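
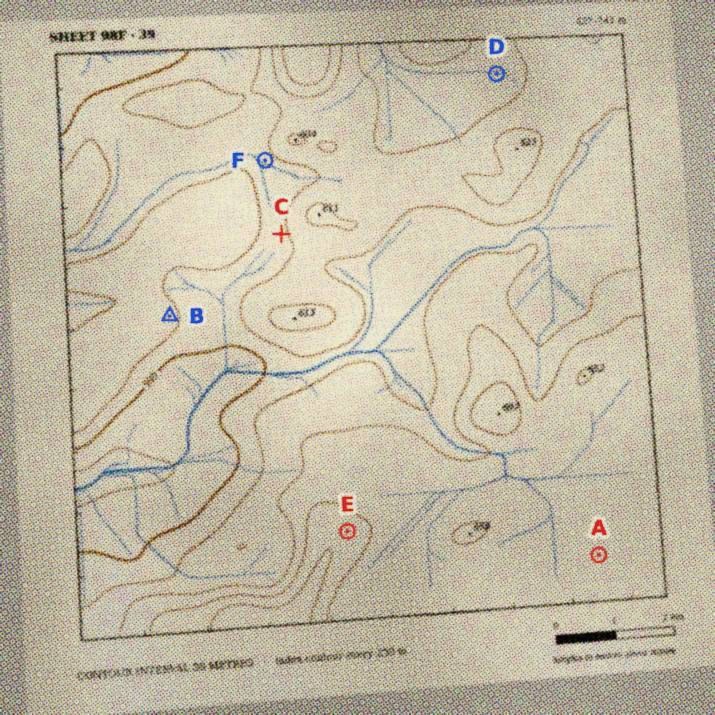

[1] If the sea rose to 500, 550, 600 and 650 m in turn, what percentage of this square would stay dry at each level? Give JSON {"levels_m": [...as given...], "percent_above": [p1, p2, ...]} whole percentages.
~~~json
{"levels_m": [500, 550, 600, 650], "percent_above": [92, 62, 29, 4]}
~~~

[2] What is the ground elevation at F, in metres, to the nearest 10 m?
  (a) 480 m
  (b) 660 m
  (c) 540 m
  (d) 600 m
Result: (c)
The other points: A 620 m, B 560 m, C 540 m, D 540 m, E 680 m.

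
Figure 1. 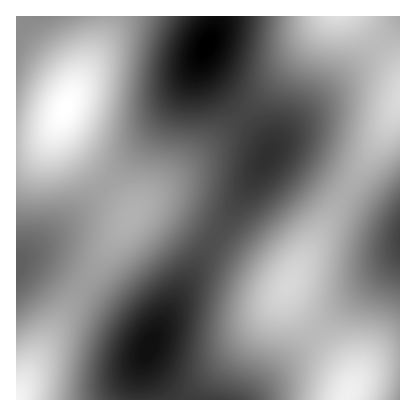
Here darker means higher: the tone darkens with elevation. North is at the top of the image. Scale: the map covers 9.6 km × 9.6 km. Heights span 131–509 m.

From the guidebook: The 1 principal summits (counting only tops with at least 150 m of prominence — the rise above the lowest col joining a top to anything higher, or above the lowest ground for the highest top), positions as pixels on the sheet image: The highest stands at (206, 46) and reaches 509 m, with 378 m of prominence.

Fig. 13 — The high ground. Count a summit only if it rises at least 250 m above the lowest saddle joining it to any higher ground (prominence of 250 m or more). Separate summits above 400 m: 1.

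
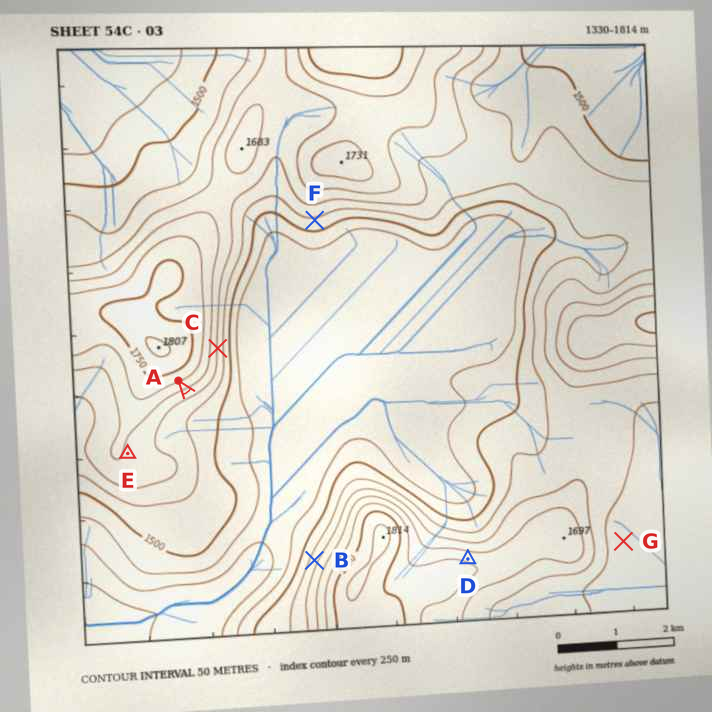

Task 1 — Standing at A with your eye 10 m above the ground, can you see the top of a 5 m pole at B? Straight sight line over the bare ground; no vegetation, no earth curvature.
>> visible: true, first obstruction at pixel None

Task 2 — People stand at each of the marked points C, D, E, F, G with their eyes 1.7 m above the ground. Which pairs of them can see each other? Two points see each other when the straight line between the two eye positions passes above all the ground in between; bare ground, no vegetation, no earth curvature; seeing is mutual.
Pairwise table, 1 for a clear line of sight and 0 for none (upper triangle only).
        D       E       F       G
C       1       0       1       0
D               0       1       0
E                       0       0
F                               0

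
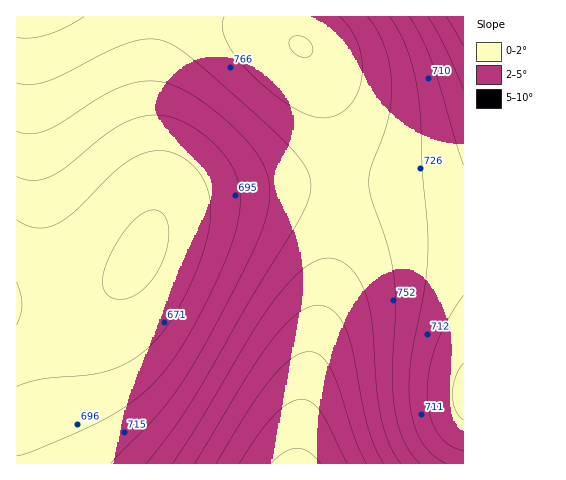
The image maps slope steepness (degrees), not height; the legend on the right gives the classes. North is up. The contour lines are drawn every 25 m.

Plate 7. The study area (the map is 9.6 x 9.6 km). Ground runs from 625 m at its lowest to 880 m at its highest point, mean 730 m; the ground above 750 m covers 34.3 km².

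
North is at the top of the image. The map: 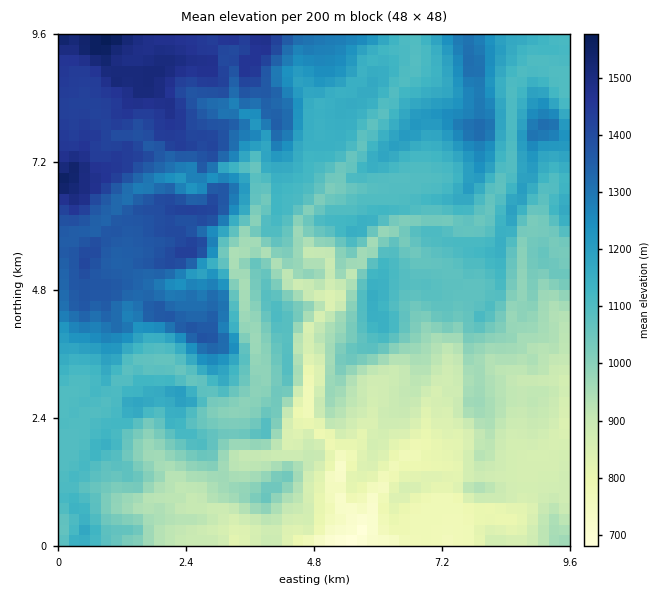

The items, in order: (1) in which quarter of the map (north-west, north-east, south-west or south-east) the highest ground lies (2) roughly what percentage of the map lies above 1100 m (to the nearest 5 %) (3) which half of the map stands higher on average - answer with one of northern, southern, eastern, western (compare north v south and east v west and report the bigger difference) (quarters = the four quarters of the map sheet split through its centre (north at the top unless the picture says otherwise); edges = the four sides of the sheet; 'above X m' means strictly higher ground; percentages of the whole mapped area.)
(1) The highest point lies in the north-west quarter of the map.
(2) Roughly 50 % of the ground is higher than 1100 m.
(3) Taken as a whole, the northern half is higher than the southern.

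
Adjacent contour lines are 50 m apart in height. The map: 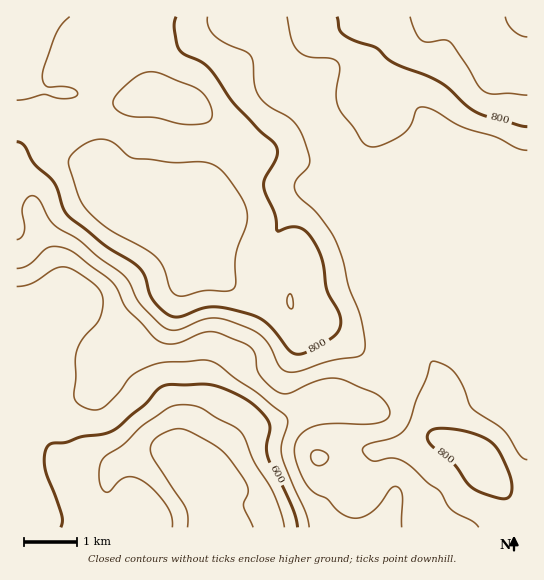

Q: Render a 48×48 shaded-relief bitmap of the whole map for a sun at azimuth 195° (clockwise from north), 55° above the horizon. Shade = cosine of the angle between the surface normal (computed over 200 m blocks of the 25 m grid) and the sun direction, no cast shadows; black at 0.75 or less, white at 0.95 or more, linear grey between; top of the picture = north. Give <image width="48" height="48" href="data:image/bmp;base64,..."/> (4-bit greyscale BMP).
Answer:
<image width="48" height="48" href="data:image/bmp;base64,Qk32BAAAAAAAAHYAAAAoAAAAMAAAADAAAAABAAQAAAAAAIAEAAATCwAAEwsAABAAAAAAAAAAAAAAABEREQAiIiIAMzMzAERERABVVVUAZmZmAHd3dwCIiIgAmZmZAKqqqgC7u7sAzMzMAN3d3QDu7u4A////AERERENEVVMSRndmZ3iYd3iGVmZmZ3eId0RERDM0VUEBRmZmZ4mZd4iHZmZmd4iIdkREQzNERCABRWVVZ5qpd3iHZmZmeJmYZVVEMzREQgADVVRWeaqph2ZmZ3d3eJmHVFVEREREMQAkVVVomqqqmHVWeJiHiZh1MlVEVlVUMRFFVVaJqqmZmHdniamImYdTEWVVZmZmQyNVVniJmYiHZWd3iZiJqHUxAGVWd3iIZVVmZ4mYdmZTIkVEVmeIdjIAAWVnd4mZh3d3iZmXZVQhESEQEkVlMQAAElVniJmYiJmZmZmHd3UxEhAAATRCEAAAJEVneJmIiZmZmYiImqhTMiIjREQzIREiRUVWZ4h3iIiamYibzLp1REVndmRERDM0VVVVVnd3d3iaqqq8zLqXdniIdlVERDM0VVVVVmZmZniqqrvMuqqpmZmYdlVEMzNFVVVVVmZmd4mqqqqZiJq6qqmXZmZUMzRVVVVVZmVWZ4mpmJiHeJq6qql2VWZUMzVVVVVVVVREVoq6mIiIiaqpmZhlRWZUM0VVVVVVVEM0V5vLqZqqu6mIiHZDRWVUNFVVVVVVVDNGeazMu7vMy6l2ZlQzRVRERVVVVVVVVERXm8zMvM3cypdlVDIjVVQ0VVVVVWZVVVVoq8u6vN3LqHZUMxEkVVREVVVVVYdlVWd5qqqZmruodmVEMhE0VVVVVVVVVamHZ5qqqYh3iIhlVVVUMiJFVVVVVVVVVamIirzLqYd3d2ZURFVUMyNFVVVVVVVVVZmJq83Muph3ZmVERERDMiNFVVVVVVVVVYiJvMzLuqh2ZlVURDMyISNVVVVVVVVVVXeKvMy7updlVmZVRDMhESNVVVVVVVVVVVaKzMu6mHZVVnZlVUMQASRVVVVVVVVVVUV6u7updURVZnZVRUMQATVVVVVVVVVVVVZ5qqqGVEVWZmVDMzIQEkVVVVVVVVVVVVaIiZh1RVZ3dkMiIiISNFVVVVVVVVVVVWeIiIhkRWd2ZTISIzM0RVVVVVVVVVVVVXmpiHZURVVDMhEjRVVWZmZmZlVVVVVVVYmZh2UzNDIRERJFZmZmVmd3dlVVVVVVZoh3ZUMiIiERESRVVVVVRWd3dmVVVVVniHdkQyESIzRERFVUNEQzRWZ3d3ZmZneJmnZlQyETRVZmZmVDIiIjRWd3d3dneImqqnd2VURFZ3d3d2UyIREkVnd3d2Z3iau7qYh3d2ZniIiHdlMRABE0VoiHZVZ4mqu6mYh3h3Znd4h2ZDEAESNFVnh2VFaJmqqpmYdmZlREVWZUMhASI0VVVmZlVWeZmZmYiHZUQzMzMzMRAAEjRFVVVlVVZ4mZmIiHd2VUMzNEMhAAARI0RVVmZlVWeJqZiId2ZlZURERVQhARISI0RVZ4iHZmeJmYiHdlVlZlVVVVQyIzMhI0RVeJmZh3d4iId2ZVZ1ZVZmZVREREMhI0RWeIiZmHd3d3dlVWiVVVZ3ZlVVVUMjRFVWd2Z3iHd3d2ZVVomlVWZ3ZlVVVUM0RVVWdmVmd3d3d2ZVVomQ=="/>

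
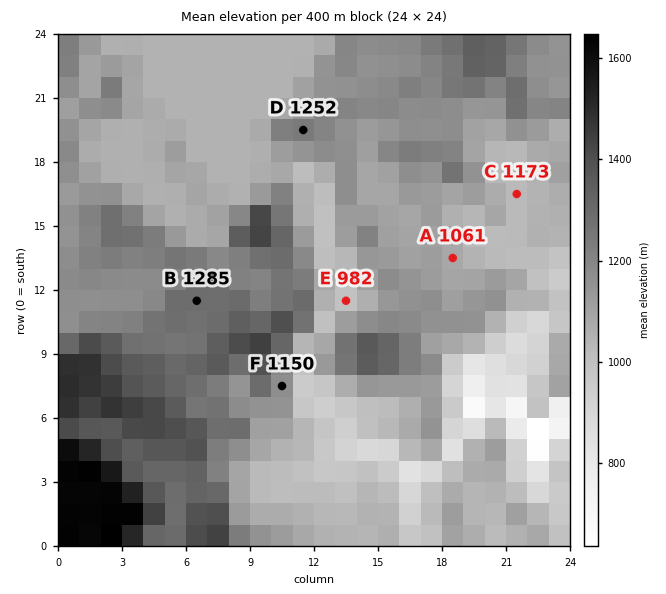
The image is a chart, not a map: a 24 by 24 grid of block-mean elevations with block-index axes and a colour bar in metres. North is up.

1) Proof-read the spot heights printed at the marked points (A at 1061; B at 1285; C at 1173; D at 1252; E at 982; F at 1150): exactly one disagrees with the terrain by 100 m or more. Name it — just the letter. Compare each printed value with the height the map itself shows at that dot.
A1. C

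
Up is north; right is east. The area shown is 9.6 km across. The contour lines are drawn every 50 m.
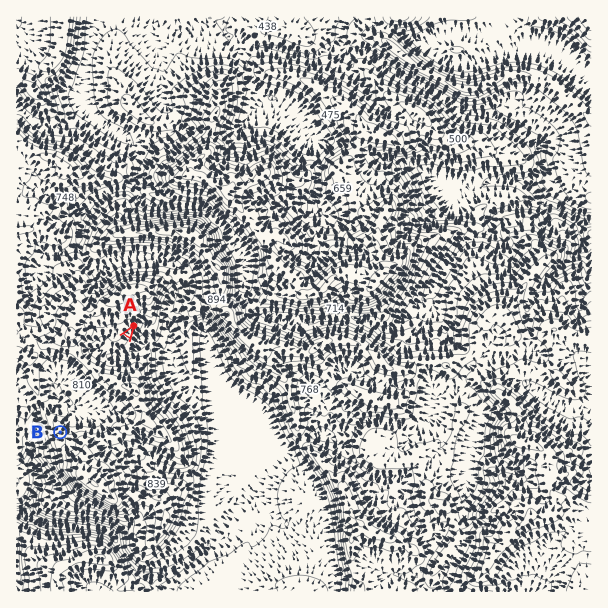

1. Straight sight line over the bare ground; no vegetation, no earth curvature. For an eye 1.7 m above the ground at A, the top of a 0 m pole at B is out of sight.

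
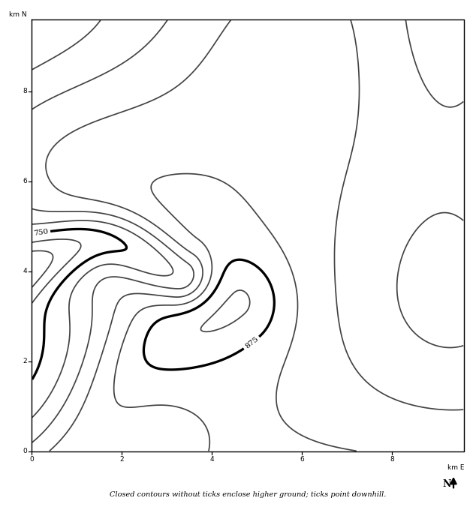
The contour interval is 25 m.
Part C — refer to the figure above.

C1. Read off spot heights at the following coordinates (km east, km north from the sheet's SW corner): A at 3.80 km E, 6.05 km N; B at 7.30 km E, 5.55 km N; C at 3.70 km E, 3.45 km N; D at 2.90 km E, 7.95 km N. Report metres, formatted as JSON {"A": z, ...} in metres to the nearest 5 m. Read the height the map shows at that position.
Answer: {"A": 850, "B": 820, "C": 850, "D": 825}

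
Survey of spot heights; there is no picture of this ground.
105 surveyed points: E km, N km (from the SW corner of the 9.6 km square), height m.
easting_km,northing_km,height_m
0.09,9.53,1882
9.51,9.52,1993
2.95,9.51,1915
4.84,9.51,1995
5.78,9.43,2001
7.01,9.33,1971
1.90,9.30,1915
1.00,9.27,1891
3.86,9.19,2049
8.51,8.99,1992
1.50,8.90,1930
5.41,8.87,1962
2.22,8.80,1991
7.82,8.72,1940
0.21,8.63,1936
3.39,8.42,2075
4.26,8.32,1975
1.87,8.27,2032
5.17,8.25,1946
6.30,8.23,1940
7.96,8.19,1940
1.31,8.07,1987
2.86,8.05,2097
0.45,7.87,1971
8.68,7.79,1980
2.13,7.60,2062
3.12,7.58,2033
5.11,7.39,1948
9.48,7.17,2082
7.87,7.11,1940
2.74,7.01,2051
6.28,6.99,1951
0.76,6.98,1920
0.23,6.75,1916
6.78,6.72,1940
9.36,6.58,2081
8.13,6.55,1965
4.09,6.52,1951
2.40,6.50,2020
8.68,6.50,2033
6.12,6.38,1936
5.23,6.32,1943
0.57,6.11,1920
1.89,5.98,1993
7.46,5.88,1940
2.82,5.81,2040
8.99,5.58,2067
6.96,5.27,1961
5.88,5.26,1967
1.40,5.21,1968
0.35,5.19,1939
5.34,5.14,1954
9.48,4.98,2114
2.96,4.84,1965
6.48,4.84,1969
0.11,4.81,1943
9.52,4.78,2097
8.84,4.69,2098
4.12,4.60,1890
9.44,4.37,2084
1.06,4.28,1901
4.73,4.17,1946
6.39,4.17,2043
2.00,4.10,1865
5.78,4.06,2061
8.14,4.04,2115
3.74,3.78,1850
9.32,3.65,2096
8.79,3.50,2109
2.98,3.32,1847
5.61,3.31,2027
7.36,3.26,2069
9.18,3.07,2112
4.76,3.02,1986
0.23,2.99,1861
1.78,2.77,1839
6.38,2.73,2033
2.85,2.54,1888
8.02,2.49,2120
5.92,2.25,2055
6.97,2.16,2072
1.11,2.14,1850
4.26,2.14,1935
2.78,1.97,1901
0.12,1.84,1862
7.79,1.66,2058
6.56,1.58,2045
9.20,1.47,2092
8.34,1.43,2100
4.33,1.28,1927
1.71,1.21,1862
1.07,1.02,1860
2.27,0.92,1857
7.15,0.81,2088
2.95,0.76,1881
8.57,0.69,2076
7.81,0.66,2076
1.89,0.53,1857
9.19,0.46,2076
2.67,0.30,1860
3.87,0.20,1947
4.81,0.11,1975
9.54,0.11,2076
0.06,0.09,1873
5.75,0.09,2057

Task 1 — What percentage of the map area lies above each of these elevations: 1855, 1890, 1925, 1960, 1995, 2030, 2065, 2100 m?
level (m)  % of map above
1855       94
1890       84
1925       75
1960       49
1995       38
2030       28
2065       18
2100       5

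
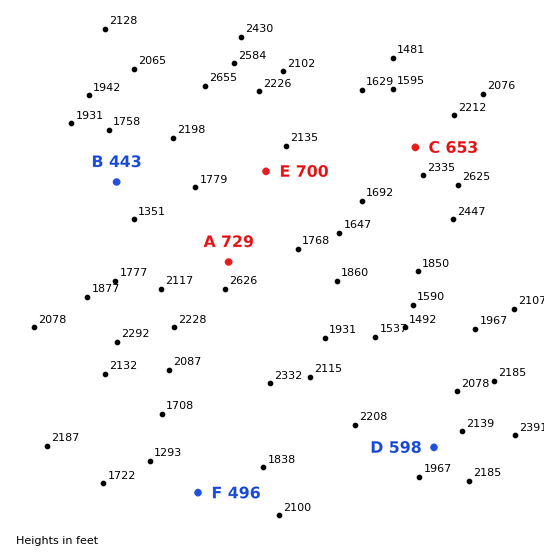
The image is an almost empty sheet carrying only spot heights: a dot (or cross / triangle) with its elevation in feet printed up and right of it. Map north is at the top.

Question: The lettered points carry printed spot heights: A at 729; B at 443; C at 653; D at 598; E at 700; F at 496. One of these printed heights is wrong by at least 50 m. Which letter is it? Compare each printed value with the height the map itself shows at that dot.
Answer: E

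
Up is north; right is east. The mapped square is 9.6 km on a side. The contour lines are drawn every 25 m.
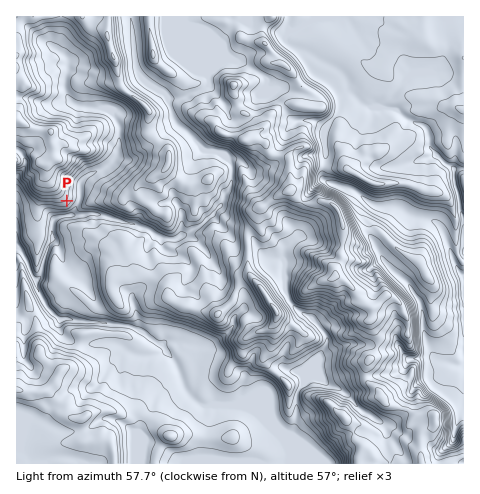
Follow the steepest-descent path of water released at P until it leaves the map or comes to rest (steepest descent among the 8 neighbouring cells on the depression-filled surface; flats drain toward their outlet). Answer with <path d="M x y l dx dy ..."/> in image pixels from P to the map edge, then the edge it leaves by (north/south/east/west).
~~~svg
<path d="M67 201l7 7 0 5-1 2-16 2-4 5-1 20-4 4-5 14 0 4-1 1-1 11-2 3-4 0-3-3-4-12-6-12-2-2-3 0"/>
exit: west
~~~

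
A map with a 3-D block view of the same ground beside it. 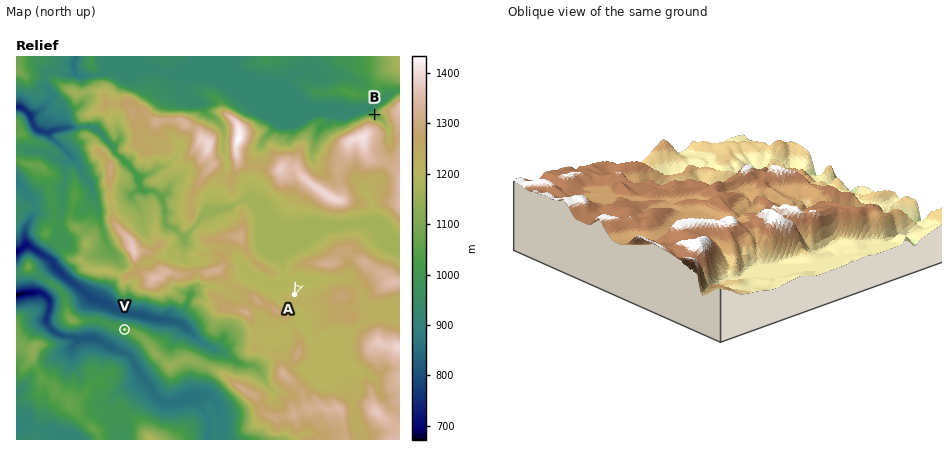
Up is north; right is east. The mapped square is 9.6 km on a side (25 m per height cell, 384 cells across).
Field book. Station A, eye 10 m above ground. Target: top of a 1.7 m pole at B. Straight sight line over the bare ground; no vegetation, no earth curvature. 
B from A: no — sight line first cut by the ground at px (304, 273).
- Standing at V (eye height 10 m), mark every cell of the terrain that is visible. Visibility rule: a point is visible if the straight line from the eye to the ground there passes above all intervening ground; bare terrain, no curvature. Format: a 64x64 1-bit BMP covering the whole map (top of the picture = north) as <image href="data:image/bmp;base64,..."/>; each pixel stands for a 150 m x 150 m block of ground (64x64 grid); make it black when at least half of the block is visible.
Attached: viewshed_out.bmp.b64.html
<image width="64" height="64" href="data:image/bmp;base64,Qk0+AgAAAAAAAD4AAAAoAAAAQAAAAEAAAAABAAEAAAAAAAACAAATCwAAEwsAAAIAAAAAAAAA////AAAAAAAAA7/4AAAAAAAHn/gAAAAAAA+f/AAAAAAAH5/8AAAAAAA///gAAAAAAH//4AAAAAAAe/+AAAAAAAHwf4AAAAAAA/g/gAAAAAAH3x+AAAAAAA/PfwAAAAAAD8//gAAAAAAf//4AAAAAAB//4gAAAAAAH//GAAAAAAAf/4QAAAAAAN//AAAAAAAA//wAAAAAAADweOAAAAAAAIB/AAAAAAAAAGIAAP4AAAAAQAAH/AAAAADoP//AAAAAAP//98AAAAAA///DgAAAAAP//gEAAAAAA//wH+AAAAAn/5gBwAAAAD+AAAAAAAAAPYAAAAAAAAAWAAAAAAAAAB4AAAAAAAAAPAAAAAAAAADIAAAAAAAAAIAAAAAAAAAAgAAAAAAAAACAAAAAAAAAAAAAAAAAAAAAAAAAAAAAAAAAAAAAAAAAAAAAAAAAAAAAAAAAAAAAAAAAAAAAAAAAAAAAAAAAAAAAAAAAAAAAAAAAAAAAAAAAAAAAAAAAAAAAAAAAAAAAAAAAAAAAAAAAAAAAAAAAAAAAAAAAAAAAAAAAAAAAAAAAAAAAAAAAAAAAAAAAAAAAAAAAAAAAAAAAAAAAAAAAAAAAAAAAAAAAAAAAAAAAAAAAAAAAAAAAAAAAAAAAAAAAAAAAAAAAAAAAAAAAAAAAAAAAAAAAAAAAAAAAAAAAAAAAAA=="/>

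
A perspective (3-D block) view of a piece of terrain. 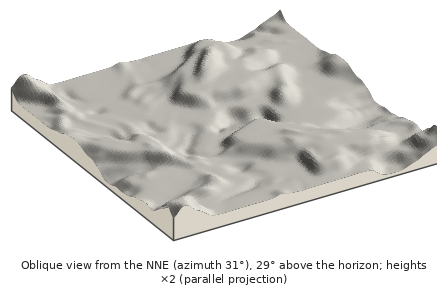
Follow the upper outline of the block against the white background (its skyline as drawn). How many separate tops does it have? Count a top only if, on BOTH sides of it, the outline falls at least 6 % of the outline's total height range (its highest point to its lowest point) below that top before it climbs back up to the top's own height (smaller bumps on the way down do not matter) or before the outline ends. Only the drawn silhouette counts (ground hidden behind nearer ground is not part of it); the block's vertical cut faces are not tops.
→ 2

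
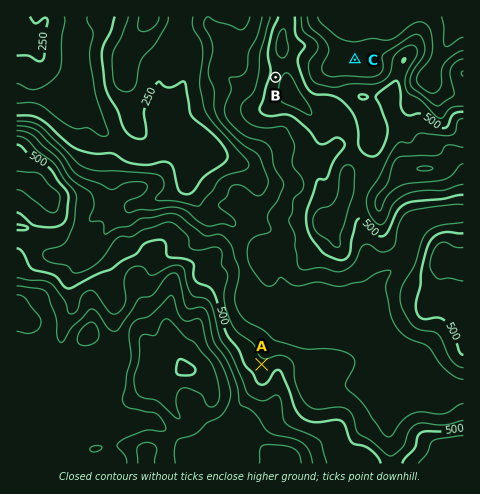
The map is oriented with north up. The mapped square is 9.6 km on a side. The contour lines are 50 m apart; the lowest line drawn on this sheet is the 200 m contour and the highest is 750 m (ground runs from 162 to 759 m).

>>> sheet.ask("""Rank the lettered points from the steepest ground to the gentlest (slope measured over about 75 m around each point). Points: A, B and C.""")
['B', 'A', 'C']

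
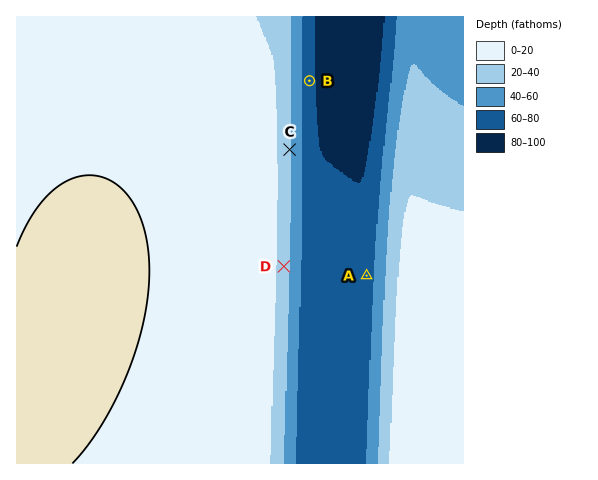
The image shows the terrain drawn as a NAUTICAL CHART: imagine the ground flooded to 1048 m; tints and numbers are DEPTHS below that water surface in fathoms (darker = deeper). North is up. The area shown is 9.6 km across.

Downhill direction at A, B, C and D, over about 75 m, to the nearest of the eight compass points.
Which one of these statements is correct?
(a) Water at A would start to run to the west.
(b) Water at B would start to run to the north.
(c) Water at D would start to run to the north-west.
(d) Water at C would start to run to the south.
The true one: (a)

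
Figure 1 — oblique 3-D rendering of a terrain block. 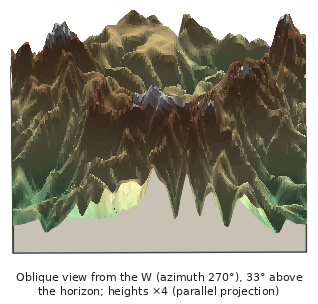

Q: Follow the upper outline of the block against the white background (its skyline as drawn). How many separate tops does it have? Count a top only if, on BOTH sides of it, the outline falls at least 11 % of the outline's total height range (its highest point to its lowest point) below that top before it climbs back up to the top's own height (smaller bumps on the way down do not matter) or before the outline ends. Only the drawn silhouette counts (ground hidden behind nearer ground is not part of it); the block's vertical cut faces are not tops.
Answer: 5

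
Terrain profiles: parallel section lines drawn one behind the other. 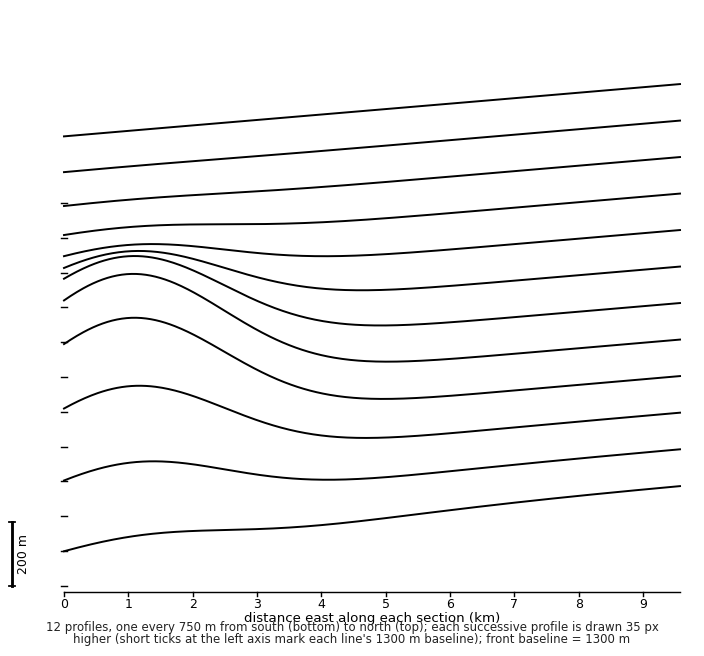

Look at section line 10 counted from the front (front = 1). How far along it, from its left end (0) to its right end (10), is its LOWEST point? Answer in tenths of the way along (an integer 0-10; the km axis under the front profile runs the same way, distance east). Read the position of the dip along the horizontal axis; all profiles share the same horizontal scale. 0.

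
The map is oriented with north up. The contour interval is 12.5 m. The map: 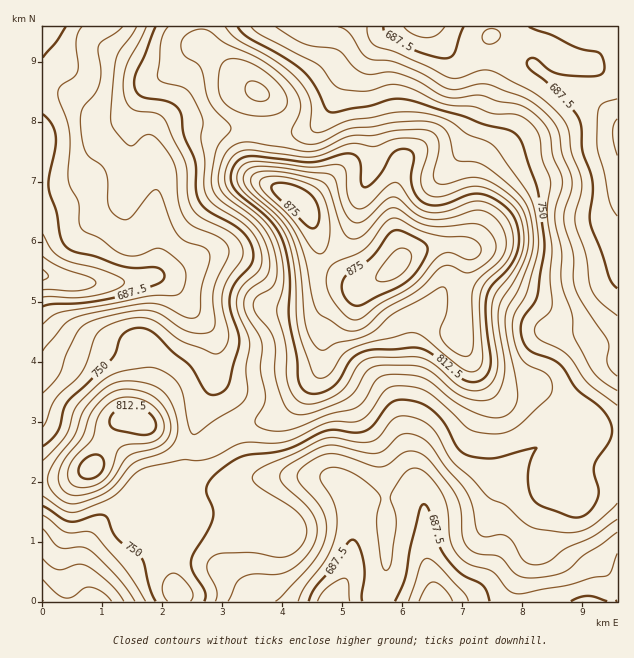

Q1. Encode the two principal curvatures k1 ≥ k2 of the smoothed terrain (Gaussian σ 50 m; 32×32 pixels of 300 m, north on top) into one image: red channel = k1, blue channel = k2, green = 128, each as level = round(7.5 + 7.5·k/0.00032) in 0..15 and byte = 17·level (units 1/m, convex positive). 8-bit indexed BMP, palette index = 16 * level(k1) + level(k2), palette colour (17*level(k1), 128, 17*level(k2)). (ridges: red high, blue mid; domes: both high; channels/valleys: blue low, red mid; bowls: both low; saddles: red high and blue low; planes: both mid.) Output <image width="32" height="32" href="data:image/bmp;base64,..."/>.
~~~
<image width="32" height="32" href="data:image/bmp;base64,Qk02CAAAAAAAADYEAAAoAAAAIAAAACAAAAABAAgAAAAAAAAEAAATCwAAEwsAAAABAAAAAAAAAIAAABGAAAAigAAAM4AAAESAAABVgAAAZoAAAHeAAACIgAAAmYAAAKqAAAC7gAAAzIAAAN2AAADugAAA/4AAAACAEQARgBEAIoARADOAEQBEgBEAVYARAGaAEQB3gBEAiIARAJmAEQCqgBEAu4ARAMyAEQDdgBEA7oARAP+AEQAAgCIAEYAiACKAIgAzgCIARIAiAFWAIgBmgCIAd4AiAIiAIgCZgCIAqoAiALuAIgDMgCIA3YAiAO6AIgD/gCIAAIAzABGAMwAigDMAM4AzAESAMwBVgDMAZoAzAHeAMwCIgDMAmYAzAKqAMwC7gDMAzIAzAN2AMwDugDMA/4AzAACARAARgEQAIoBEADOARABEgEQAVYBEAGaARAB3gEQAiIBEAJmARACqgEQAu4BEAMyARADdgEQA7oBEAP+ARAAAgFUAEYBVACKAVQAzgFUARIBVAFWAVQBmgFUAd4BVAIiAVQCZgFUAqoBVALuAVQDMgFUA3YBVAO6AVQD/gFUAAIBmABGAZgAigGYAM4BmAESAZgBVgGYAZoBmAHeAZgCIgGYAmYBmAKqAZgC7gGYAzIBmAN2AZgDugGYA/4BmAACAdwARgHcAIoB3ADOAdwBEgHcAVYB3AGaAdwB3gHcAiIB3AJmAdwCqgHcAu4B3AMyAdwDdgHcA7oB3AP+AdwAAgIgAEYCIACKAiAAzgIgARICIAFWAiABmgIgAd4CIAIiAiACZgIgAqoCIALuAiADMgIgA3YCIAO6AiAD/gIgAAICZABGAmQAigJkAM4CZAESAmQBVgJkAZoCZAHeAmQCIgJkAmYCZAKqAmQC7gJkAzICZAN2AmQDugJkA/4CZAACAqgARgKoAIoCqADOAqgBEgKoAVYCqAGaAqgB3gKoAiICqAJmAqgCqgKoAu4CqAMyAqgDdgKoA7oCqAP+AqgAAgLsAEYC7ACKAuwAzgLsARIC7AFWAuwBmgLsAd4C7AIiAuwCZgLsAqoC7ALuAuwDMgLsA3YC7AO6AuwD/gLsAAIDMABGAzAAigMwAM4DMAESAzABVgMwAZoDMAHeAzACIgMwAmYDMAKqAzAC7gMwAzIDMAN2AzADugMwA/4DMAACA3QARgN0AIoDdADOA3QBEgN0AVYDdAGaA3QB3gN0AiIDdAJmA3QCqgN0Au4DdAMyA3QDdgN0A7oDdAP+A3QAAgO4AEYDuACKA7gAzgO4ARIDuAFWA7gBmgO4Ad4DuAIiA7gCZgO4AqoDuALuA7gDMgO4A3YDuAO6A7gD/gO4AAID/ABGA/wAigP8AM4D/AESA/wBVgP8AZoD/AHeA/wCIgP8AmYD/AKqA/wC7gP8AzID/AN2A/wDugP8A/4D/AKeohWR2l9ns6talhpempXOAp8i4l3F0lXWWpoSFhoW5t5Z0hpe2tteFc4V2hqaXhpJzt8iXgYWnhYa3qKenlriolnSHp6aGxoVlh4eHuKiXg4K3yIWBl6iXhKi5mIZ1lpamhJe4hnanuIWXl6e6u6iTg6e3hYKXubmFlpeVppaFdMWDk6iYhZe4lpeHl7m6t5OEqLiGg3aXuIaHl4e5uZam2KSQkpeXhpeHh5enqJiVhHWXp4VzdYa3h5eYmKi4uNX5+tiQc4aXloV1hZWEc3R0dZWmdWOFpqeHhpiZiIios+n8+qNigoWnlnV0koFxUmN0pZZkc5i3l4eFl5iHhpaDl9bksqXFsaXYp4Wmt5ZjZKbHloSEqLiHhoWFdpaXl1RktdbG6vzCkrjXxsjIx4SVyLeFdYWWp5aXlnV2mKmohaW32ur72ZNzhZenprXWlpS4l3R2dYWVlqiYhpW3uaeWloW4ube0lYV1dXWFptnJtqaWdHZ1lbbFtZaXp7aXh3V1dKSkk5WXh4SFl5aXudm5dXN0dmSH2em0lKe5l3Vll4eGhYSVp5eXlISXh4am57ZzdJeFhKf46aaSlqiWdIWXl5iYqLm4lpaTc5R1dbfHtKa1x8XF6fq3h2NThIWGmJfH6Ojo2qmFYoGDt6aUyLel6ZVzhZWn+Kd0U2SWp5aH2LallZa2tZJzlLbsx5LHpqfptnOBcoX3pXOFpbeXhnaQcHBwgICBg4aVtsmkgce3uNr36aaRc/SjdKWVhnZmdpGThIWVk2OFhYWFc3F05salp8f56ZVixse4pIN2hoZ2uLqnp7m4lZeFY2NSZHX21ZN0lsja9uTq6uvKo6WWhoaWqZiHqJeElpV0VFRkhPb3pIGW6dfV5si4ytqUhHV1hoWXl5enhnSWtpZ0Y3TV+OmUcJX4pXOVt8rL2ZRkZXWGhpeGh7iHg5W2xsTW+Pn6yYVQg/aDQWSnyae0s5aWloWFqId2p5dzdIa29/r5+uf11XNy5bRScZOzk5SWubeWhXWXp3anl3NlhaTl9qSDc6T3xpO46JaChZaGhpaWdnWHdIa4l5eGg5a3pbOhcJBgUbbYxMnZ6aWVmJeYqZd1doZlhrmXloV0lpeEkpGCpJNwk5V1lpfJ16aHp7m5t6WXhZa2l5W2pnWFdZaoqLnIuJODhXaWpqaFtpeWuZeEhZWFqJd2hafJuJaFqKm46sinhHWGhqiohlR1t4aFg4OEhpiYdnV1l6mnl4WWuenJlpWVh5WVuJeVc3SkhHR0hpioqIeFl6aWlqeol7XWt4aFhZaoloSWdYSElqaWdoaop5eol6e5lnWGubm5uKRic4Vldaamc4NldYaourm3p5iGl6k="/>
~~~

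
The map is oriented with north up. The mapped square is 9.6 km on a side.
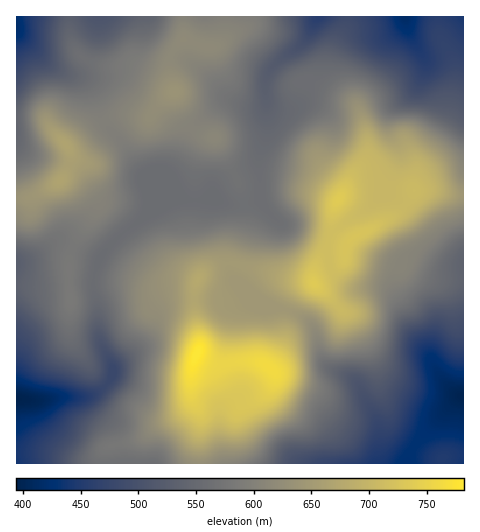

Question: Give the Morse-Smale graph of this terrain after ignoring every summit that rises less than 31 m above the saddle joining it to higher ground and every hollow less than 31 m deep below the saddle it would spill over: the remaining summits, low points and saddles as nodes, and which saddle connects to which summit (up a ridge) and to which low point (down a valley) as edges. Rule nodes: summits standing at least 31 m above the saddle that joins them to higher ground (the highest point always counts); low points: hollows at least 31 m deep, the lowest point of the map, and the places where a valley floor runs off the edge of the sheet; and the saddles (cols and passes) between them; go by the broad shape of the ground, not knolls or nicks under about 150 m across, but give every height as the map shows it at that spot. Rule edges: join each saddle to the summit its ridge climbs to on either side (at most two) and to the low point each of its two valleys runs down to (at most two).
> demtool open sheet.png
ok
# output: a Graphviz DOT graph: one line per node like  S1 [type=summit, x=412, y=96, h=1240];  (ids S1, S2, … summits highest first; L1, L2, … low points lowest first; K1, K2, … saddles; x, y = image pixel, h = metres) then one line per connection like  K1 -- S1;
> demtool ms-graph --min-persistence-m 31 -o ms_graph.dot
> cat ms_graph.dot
graph terrain {
  S1 [type=summit, x=197, y=354, h=782];
  S2 [type=summit, x=337, y=200, h=738];
  S3 [type=summit, x=60, y=181, h=668];
  S4 [type=summit, x=175, y=91, h=637];
  L1 [type=low, x=17, y=399, h=394];
  L2 [type=low, x=463, y=397, h=396];
  L3 [type=low, x=405, y=17, h=415];
  L4 [type=low, x=17, y=25, h=418];
  K1 [type=saddle, x=231, y=263, h=649];
  K2 [type=saddle, x=287, y=309, h=645];
  K3 [type=saddle, x=103, y=122, h=596];
  K4 [type=saddle, x=244, y=204, h=564];
  K5 [type=saddle, x=125, y=232, h=559];
  K1 -- S1;
  K1 -- S2;
  K1 -- L1;
  K1 -- L3;
  K2 -- S1;
  K2 -- S2;
  K2 -- L1;
  K2 -- L2;
  K3 -- S3;
  K3 -- S4;
  K3 -- L1;
  K3 -- L4;
  K4 -- S2;
  K4 -- L1;
  K4 -- L3;
  K5 -- S1;
  K5 -- S3;
  K5 -- L1;
}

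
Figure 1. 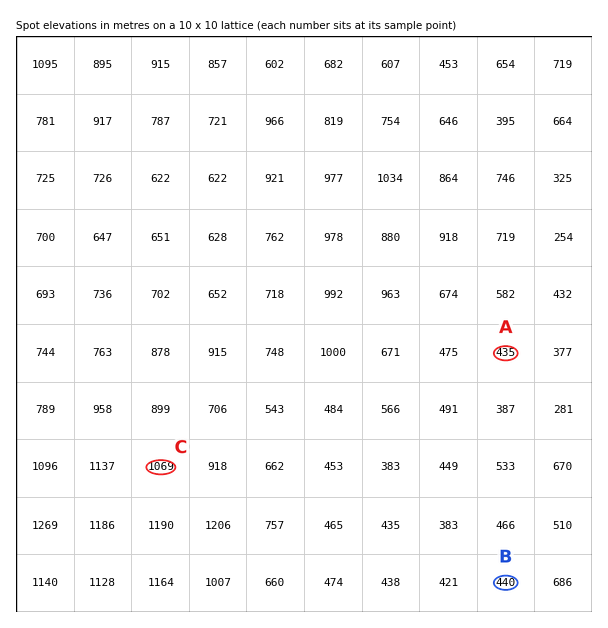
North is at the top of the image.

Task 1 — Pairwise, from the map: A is below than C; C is above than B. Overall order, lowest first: A B C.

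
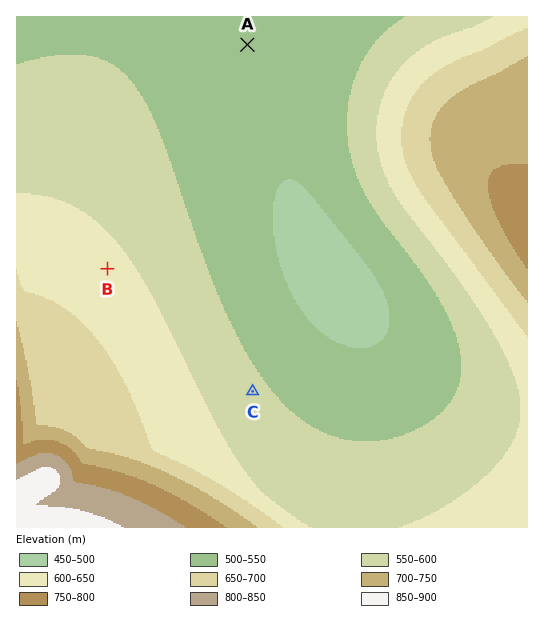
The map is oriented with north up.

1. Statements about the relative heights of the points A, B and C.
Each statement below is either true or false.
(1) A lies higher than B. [false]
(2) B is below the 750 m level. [true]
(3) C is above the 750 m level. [false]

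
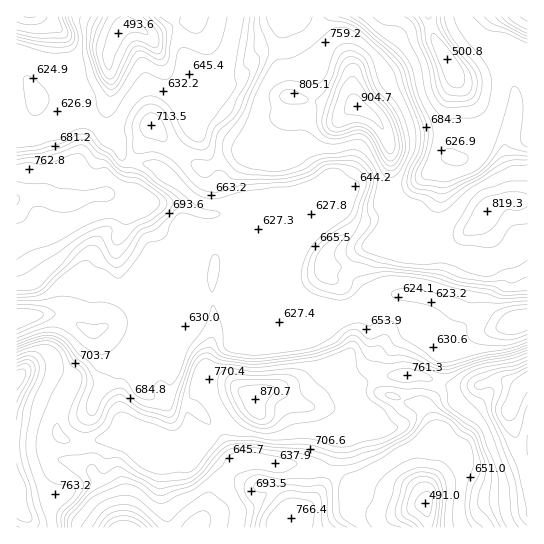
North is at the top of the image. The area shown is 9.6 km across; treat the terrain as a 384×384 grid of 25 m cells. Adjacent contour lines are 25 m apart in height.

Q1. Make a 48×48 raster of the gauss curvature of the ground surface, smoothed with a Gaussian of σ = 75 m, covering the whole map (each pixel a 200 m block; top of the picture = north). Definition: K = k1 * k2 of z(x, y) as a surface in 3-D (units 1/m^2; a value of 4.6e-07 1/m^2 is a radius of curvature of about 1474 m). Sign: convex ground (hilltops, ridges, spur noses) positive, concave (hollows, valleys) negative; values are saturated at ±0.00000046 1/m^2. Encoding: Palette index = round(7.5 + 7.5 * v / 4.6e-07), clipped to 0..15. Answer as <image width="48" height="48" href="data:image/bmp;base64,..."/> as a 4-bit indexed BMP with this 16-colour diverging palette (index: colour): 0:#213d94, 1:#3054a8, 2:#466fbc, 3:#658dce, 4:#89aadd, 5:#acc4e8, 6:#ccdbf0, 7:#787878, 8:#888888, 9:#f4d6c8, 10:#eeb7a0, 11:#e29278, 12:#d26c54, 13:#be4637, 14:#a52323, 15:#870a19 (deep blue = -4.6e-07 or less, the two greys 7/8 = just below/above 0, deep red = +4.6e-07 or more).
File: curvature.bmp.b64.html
<image width="48" height="48" href="data:image/bmp;base64,Qk32BAAAAAAAAHYAAAAoAAAAMAAAADAAAAABAAQAAAAAAIAEAAATCwAAEwsAABAAAAAAAAAAlD0hAKhUMAC8b0YAzo1lAN2qiQDoxKwA8NvMAHh4eACIiIgAyNb0AKC37gB4kuIAVGzSADdGvgAjI6UAGQqHAM1Vb3eO2nmYmYeIjJiIVJd3Y3aGp2h4iLlyCnZWZXZ3iIeKaZiKiLl3ZKvZhphoeUeHi4l2VnV4d3eIRIqamIh4h53sZ4h4d9d3n0WImnZ3R3dptEmHhph3d4v8R3h3iLd4eVKGeHl5lndW6Wd4Unh3dWzmN3dniGiIdoh3aZmI+WRmV6h3ZGd4d1RRV4pnc3iId4l3eIh3mHrah4iYhmd3aHZ3eJlndYiHh2d3d3d3h2bKl3d3eal3eXZ4ediHdoh4hjZ4iHdniGBGaHdmeIh5uXSIdeV3Vnh4Z4dYh4c0h1dTiFeHd3h4m/ea5mOHZoiHWK6LhXiFenda/lZ4d3eIh4I3mHZvx4l4Z6p8ian1SXZ6t4d4h3d3hndBync9hmmId4ZHbYd3eHW5uIdnd3dY+1imdmdXdsdnfXNUSolWqGTZmah3d3iDWJdiM99FnPw3XZR3eHeZulKWd3dmd3d2abqABKppSuoIZFeHeHeIr1CIh4h0V4h3Z4h/2HmHZ5JP2Zd3d4iGJy/qqYiZd39Xh2Z6mGRZh3j/Noh3d3d3YwqoiIiKi3t3Z4d4h3VoqYYQN5mHeId3h1d4h4iHeFVqiIiIeHaKyqtxV3eId4d4h3d3d3eHeHVnd3d4d4d6qqtzd4h3d4iIh3iHeHd3d2d3d3eHh3dFqYUEd4d3d4iIh3iIeHd2Z2V4eIh3h3dkiI+WiIiHeIiIh3iIiHdWmciIiIiIZnhpxnmHmIeFeHiHd4iIeHdZuIZnqZiHeoqVd3h4h4dneHh3eIiIeIdpqHVlaJiFZ4iHiHh3d5iKd3d4h4d3eHd3yIOJiIiHd3d3iHeId5mKeJd3d4d3eHd1qWTqiIh3dnd3d3eIh3doaqVoh3d3d3h3aHaHeHd3d6h3iHd3d3eGZnWMh3d4d3d4h3V2Z4d3d5mIh3iHd3dniLp3WJh4iHh4h5pHZ4h2Z4mXeId3mHeHeL8wZ1eIiId4iIh7h2iFV3mmeXaHh3eXealVV4iIeIZ3h3mmdhWFR5iHiHh3h3eEXHuXioZGd4ZleXn0AA/Jp4Z3d4h3iHa2g1qXmXdpibqor5rHAE3ZiMxol4lGioOuQapldzapiIiVOHdmz3hoiIt1hrmHeuZ3eXdkZkioeHd2V4Vo71lXiHiBOLmIt4e3h3hmrImId3eHIUv4nVlld3eGWYiIgyWHaqmImGh3d3eGL/VAqmlVeHeHeHd3d3d3atqIh2mGd4d3TMU3x3hVZ3eIiHiHeHdnd5hnh3iXh2d2WJmIlHiFR0R4iHiHeHgCdmZ3d4h3l56FR5pmhnmHqqR4iHd3h3QlZ3d3h4iJiGd4mJhbpml3vNZnd3d3h2T+eYZYl4d4eHd4mnqIioaHrKVnd4h3dmn5jZE4h3d4hpd3h4+lilanqWV3d4dmQA2nbplYd3d3dUiHdjZXhleJuHd3h2dnklyHIt94d3d3d1iXd1WHdmSoeod5lKmb90eYZusGh3eHZ4h2Z7yYh5owqXdXiodYejarqpYFmHeHiYiHQnhYeNoAyHdUuQ=="/>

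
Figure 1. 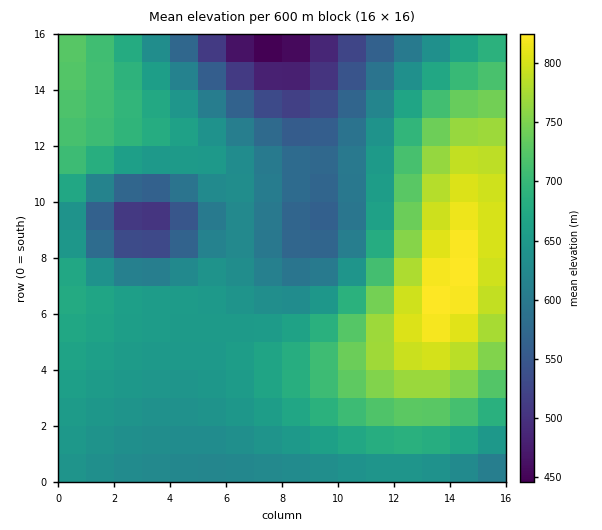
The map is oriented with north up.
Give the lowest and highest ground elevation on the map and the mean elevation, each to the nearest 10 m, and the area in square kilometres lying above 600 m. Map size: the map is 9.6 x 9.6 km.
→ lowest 440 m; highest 830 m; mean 660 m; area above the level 74.1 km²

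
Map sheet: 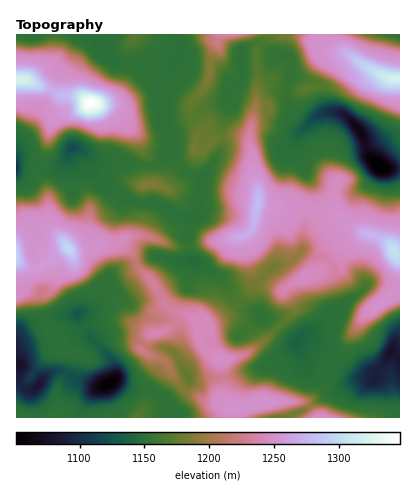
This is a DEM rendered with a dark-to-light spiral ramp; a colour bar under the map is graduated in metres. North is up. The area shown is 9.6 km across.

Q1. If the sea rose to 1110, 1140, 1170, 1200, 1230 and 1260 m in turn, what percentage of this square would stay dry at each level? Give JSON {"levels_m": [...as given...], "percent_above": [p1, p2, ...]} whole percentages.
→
{"levels_m": [1110, 1140, 1170, 1200, 1230, 1260], "percent_above": [96, 91, 52, 37, 27, 5]}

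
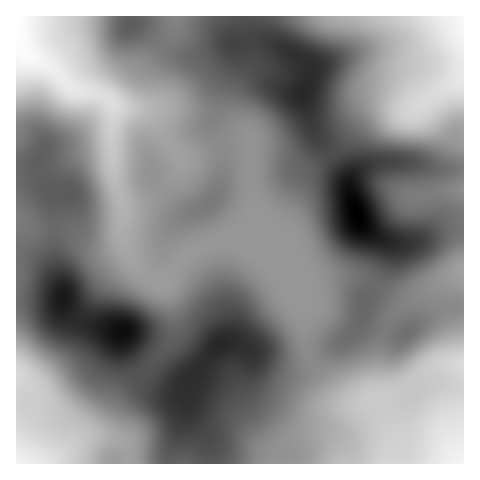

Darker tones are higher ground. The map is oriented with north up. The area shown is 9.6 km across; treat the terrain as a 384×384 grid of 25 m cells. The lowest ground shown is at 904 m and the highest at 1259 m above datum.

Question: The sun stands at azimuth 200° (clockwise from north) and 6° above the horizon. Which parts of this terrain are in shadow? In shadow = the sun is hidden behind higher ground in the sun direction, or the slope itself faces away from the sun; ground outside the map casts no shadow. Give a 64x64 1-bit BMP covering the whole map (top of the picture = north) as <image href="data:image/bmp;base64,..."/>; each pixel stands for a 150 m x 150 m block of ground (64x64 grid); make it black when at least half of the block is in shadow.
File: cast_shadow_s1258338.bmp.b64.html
<image width="64" height="64" href="data:image/bmp;base64,Qk0+AgAAAAAAAD4AAAAoAAAAQAAAAEAAAAABAAEAAAAAAAACAAATCwAAEwsAAAIAAAAAAAAA////AAAAAAAAAAAAAAAAAAAAAAAAAAAAAAAAAAAAAAAAAAAAAAAAAAAAAAAAAAAAAAAAAAAAAAAAAAAAAAAAAAAAAAAAAAAAAAAAAAAAAAAAAAAAAAAAAAAAAAAAAAAAAAAAAAAAAAAAAAAAAAAAAAAAAAAAAAAAAAAAAAAAAAAAAAAAAAAAAAAAAAAAAAAAAAAAAB4AAAAAAAAAPgAAAAAAcAB+AAAAAAP4AP4AAAAAH/wA/gAAAAA//AB+AAAAAH/8AP4AAAAAf/wB/AAAAAH//AH4AAAAA//8AeAAAAAD//wBwAAAAAP/+AAAAAAAA//4AAAAAAAB8/AAAAAAAADgwAAAAAAAAAAAAAAAAwAAAAAAAAAP4AAAAAAAAB/wAAAAAAAAP/AAAAAAAAA/8AAAAAAAAH/gABgAAAAAf4AAOAAAAAD+AAB4AAAAAHgAAHwAAAAAMAAAeAAAAAGAAAB4AAAAAcAfADgAAAAB//8AGAAAAAD//wAIAAAAAP/8D8AAAAAAf/wf4AAAAAB//D/gAAAAAH/9//AAAAAAP///8AAAAAAf///wAAAAAB///+AAAAAAB/5/wAAAAAAA/H+AAAAAAAAAPwAAAAAAAAA+AAAAAAAAAAAAAAAAPgAAAAAAAAD/gAAAAAAAA//gAAAAAAAH//AAAAAAAA//+AAAAAAAB//wAA=="/>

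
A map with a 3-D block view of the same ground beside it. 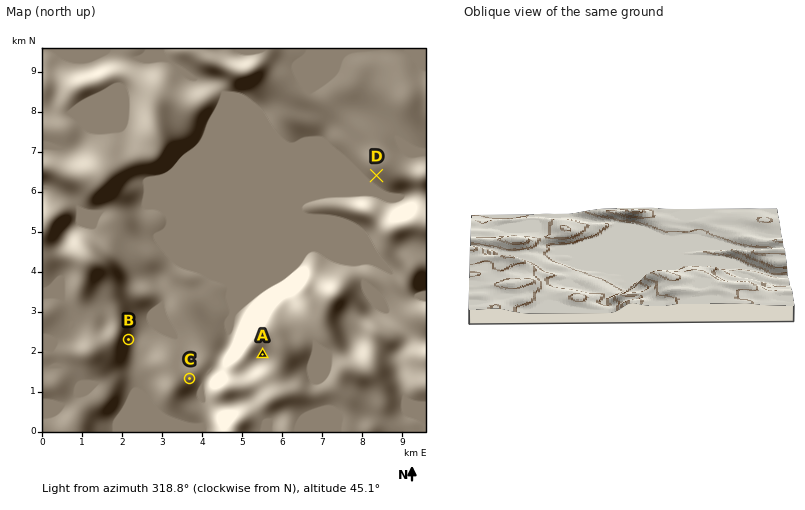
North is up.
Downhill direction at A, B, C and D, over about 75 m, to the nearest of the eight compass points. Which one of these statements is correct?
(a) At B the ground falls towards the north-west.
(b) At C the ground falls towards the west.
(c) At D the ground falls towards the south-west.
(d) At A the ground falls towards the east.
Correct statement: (c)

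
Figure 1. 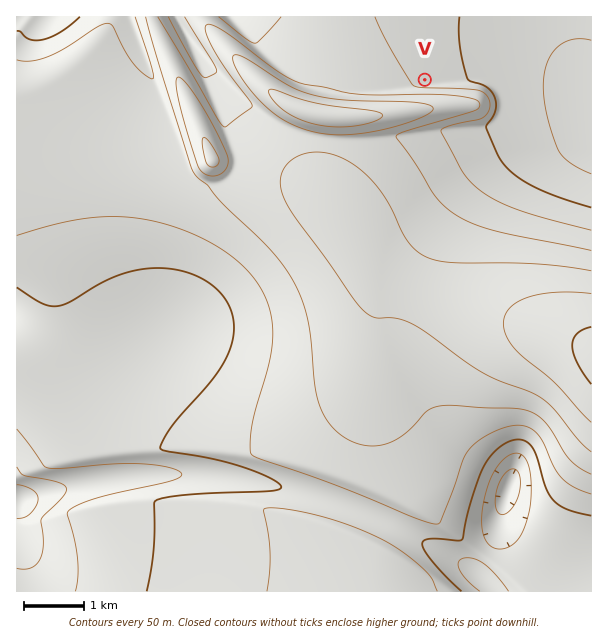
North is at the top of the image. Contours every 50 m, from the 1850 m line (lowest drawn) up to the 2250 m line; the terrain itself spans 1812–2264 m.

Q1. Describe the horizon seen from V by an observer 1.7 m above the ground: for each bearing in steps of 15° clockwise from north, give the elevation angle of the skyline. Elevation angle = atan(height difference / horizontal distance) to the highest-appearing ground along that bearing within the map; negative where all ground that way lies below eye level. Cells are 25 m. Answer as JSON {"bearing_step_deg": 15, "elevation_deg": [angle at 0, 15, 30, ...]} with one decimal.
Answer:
{"bearing_step_deg": 15, "elevation_deg": [-0.9, -1.5, -1.9, -2.1, -2.0, -1.7, -2.0, 2.3, 6.8, 10.5, 13.3, 15.2, 16.0, 15.8, 14.5, 12.3, 9.1, 5.6, 3.1, 2.0, 1.4, 0.7, 0.2, -0.3]}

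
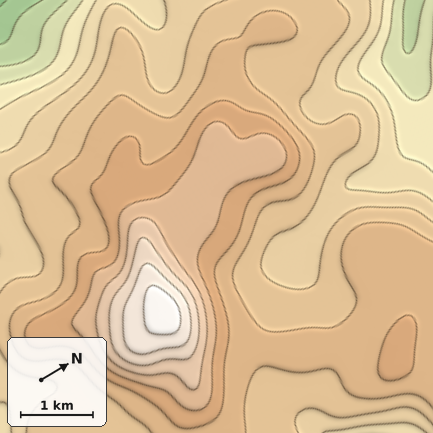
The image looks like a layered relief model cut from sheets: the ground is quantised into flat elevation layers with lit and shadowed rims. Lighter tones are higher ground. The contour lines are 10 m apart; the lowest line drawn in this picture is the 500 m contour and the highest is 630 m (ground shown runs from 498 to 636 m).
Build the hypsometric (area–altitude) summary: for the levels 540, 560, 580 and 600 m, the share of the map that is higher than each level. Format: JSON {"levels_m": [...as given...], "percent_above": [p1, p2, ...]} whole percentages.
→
{"levels_m": [540, 560, 580, 600], "percent_above": [91, 71, 25, 7]}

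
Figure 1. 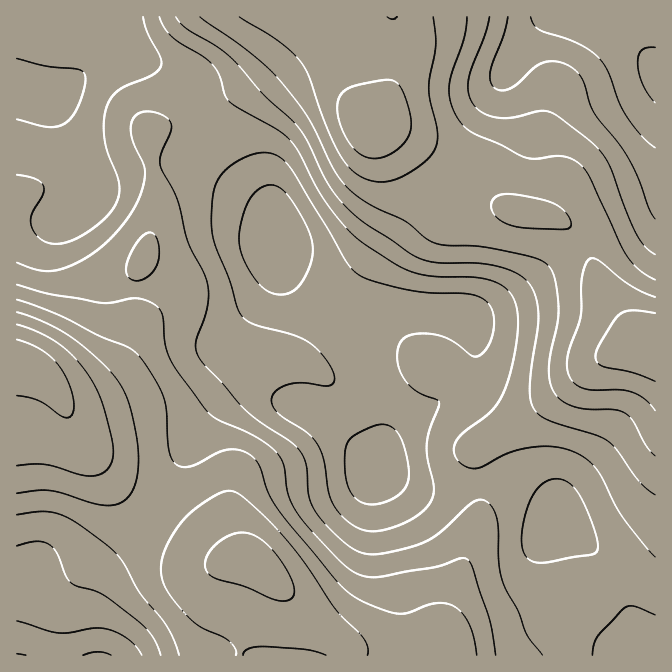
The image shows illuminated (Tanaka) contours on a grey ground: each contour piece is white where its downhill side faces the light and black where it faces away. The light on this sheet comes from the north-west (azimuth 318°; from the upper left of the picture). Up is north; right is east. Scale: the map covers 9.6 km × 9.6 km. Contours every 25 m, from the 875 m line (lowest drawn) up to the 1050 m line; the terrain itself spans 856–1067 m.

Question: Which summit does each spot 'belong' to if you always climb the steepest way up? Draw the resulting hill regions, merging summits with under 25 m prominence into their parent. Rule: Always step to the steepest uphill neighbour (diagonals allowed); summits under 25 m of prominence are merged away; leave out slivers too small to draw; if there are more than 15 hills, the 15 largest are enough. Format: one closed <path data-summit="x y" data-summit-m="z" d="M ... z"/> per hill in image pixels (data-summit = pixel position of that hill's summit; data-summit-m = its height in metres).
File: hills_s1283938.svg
<path data-summit="17 365" data-summit-m="1067" d="M107 16l-91 1 1 639 77-1-5-38 0-29 5-11 54-55 11-19 22-45 18-30 14-16 22-21 7-3 12 0 58 23 33 23 23 23 9 14 9-29 7-12 12-11 27-13 23-15 13-14 6-19 0-26-5-12-5-6-59-6-15 1-13 9-20 23-52-42-14-16-8-15-5-15-4-31-5-15-35-47-26-47-15-31-8-8-10-5-40-11-25-12-2-6z"/><path data-summit="655 345" data-summit-m="1049" d="M622 16l-73 0-20 19-21 32-45 88-10 15-30 33-42 59-10 21 2 32-10 17 21-19 13-5 58 5 9 1 5 6 5 12 0 26-6 19-13 14-23 15-27 13-12 11-7 12-8 30 44 17 32 0 21-5 29 0 16 5 17 9 14 14 3 12 21 10 29 28 22 40 17 53 12 1 1-589z"/><path data-summit="254 560" data-summit-m="1034" d="M254 388l-12 0-7 3-22 21-24 31-30 60-11 19-54 55-5 11 0 29 6 39 548-1-17-53-22-40-29-28-21-10-3-12-14-14-17-9-16-5-29 0-21 5-32 0-12-3-23-12-9-1-10-16-23-23-20-15-20-11-21-7z"/><path data-summit="370 120" data-summit-m="1048" d="M547 16l-439 0 0 24 1 5 9 6 57 18 10 5 8 8 15 31 26 47 35 47 5 15 4 31 10 25 17 21 52 42 16-26-2-32 10-21 42-59 30-33 16-27 44-85 16-23z"/>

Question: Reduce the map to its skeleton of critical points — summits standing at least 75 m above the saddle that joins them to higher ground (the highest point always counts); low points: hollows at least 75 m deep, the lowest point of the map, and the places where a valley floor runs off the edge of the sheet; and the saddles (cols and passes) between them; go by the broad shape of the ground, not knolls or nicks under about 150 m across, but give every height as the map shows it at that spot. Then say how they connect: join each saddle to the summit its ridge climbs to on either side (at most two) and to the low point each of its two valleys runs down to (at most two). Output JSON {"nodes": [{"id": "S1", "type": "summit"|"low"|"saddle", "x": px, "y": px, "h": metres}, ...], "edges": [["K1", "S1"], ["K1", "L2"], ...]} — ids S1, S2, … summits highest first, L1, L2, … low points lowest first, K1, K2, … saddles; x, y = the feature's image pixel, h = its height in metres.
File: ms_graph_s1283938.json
{"nodes": [
{"id": "S1", "type": "summit", "x": 18, "y": 365, "h": 1067},
{"id": "S2", "type": "summit", "x": 655, "y": 345, "h": 1049},
{"id": "L1", "type": "low", "x": 275, "y": 238, "h": 856},
{"id": "L2", "type": "low", "x": 655, "y": 75, "h": 868},
{"id": "L3", "type": "low", "x": 98, "y": 655, "h": 897},
{"id": "K1", "type": "saddle", "x": 454, "y": 168, "h": 992},
{"id": "K2", "type": "saddle", "x": 150, "y": 517, "h": 991},
{"id": "K3", "type": "saddle", "x": 480, "y": 485, "h": 923}],
"edges": [["K1", "S2"], ["K1", "L1"], ["K1", "L2"], ["K2", "S1"], ["K2", "L1"], ["K2", "L3"], ["K3", "S1"], ["K3", "S2"], ["K3", "L1"]]}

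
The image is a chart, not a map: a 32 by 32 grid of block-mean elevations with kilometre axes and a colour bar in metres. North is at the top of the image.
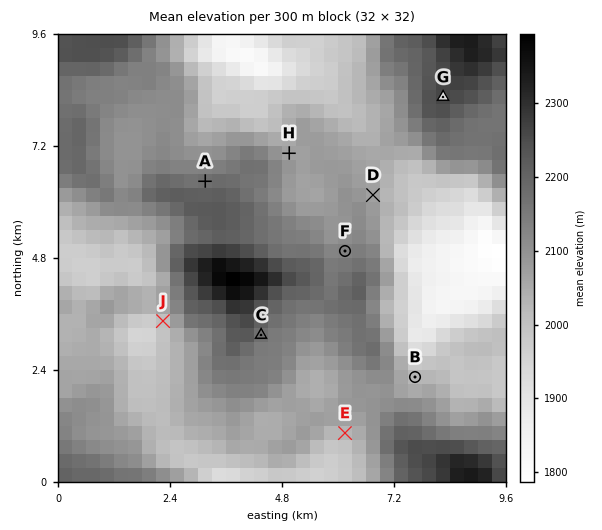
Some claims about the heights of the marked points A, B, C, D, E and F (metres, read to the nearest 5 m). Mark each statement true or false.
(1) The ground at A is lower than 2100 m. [false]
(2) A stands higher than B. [true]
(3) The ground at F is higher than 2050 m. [true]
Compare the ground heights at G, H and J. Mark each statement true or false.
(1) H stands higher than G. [false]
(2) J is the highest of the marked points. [false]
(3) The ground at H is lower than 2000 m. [false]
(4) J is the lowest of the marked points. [true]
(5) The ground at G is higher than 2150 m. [true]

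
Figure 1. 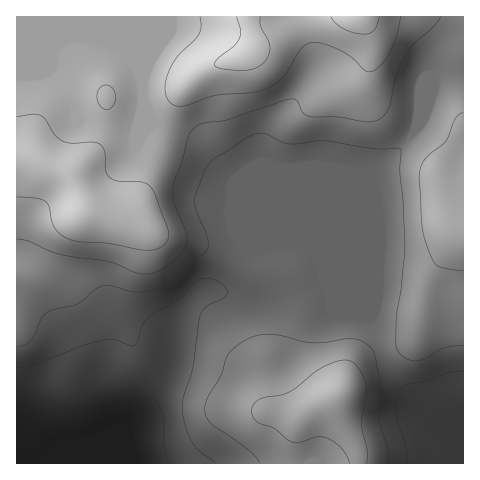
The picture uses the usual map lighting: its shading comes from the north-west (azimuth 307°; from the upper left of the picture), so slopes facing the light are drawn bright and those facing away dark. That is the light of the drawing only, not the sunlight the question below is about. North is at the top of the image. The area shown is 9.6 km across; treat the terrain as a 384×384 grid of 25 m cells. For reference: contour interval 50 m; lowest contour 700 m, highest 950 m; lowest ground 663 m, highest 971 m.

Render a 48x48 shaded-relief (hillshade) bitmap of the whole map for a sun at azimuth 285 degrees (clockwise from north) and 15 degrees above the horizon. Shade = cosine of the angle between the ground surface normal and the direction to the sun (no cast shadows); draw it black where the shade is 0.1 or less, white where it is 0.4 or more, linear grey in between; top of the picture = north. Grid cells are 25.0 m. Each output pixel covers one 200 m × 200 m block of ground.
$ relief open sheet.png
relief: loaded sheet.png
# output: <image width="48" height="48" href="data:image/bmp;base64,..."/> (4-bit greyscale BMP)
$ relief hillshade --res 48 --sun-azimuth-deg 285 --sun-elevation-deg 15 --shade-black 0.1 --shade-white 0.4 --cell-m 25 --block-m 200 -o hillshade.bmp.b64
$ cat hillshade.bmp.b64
<image width="48" height="48" href="data:image/bmp;base64,Qk32BAAAAAAAAHYAAAAoAAAAMAAAADAAAAABAAQAAAAAAIAEAAATCwAAEwsAABAAAAAAAAAAAAAAABEREQAiIiIAMzMzAERERABVVVUAZmZmAHd3dwCIiIgAmZmZAKqqqgC7u7sAzMzMAN3d3QDu7u4A////AIiIiIiIiImru6mZmqqqmHeJmYYyI0VniIiIiIiIiJq7u7qZmqqZmHeJmYUyI0VniIiIiIiIiJq7zLqZmqmZmHZ4mHUyM0Z3iIiIiHd4iJq8zMupmqmJmXZ4h1QiNFZ3iIiIh3dneIm83dypqqmImYd4dkIiNFZ4iIiIh3Zmd4mr3dyqqrqYmpiIdTERNFd4iIiIh3Zmd3ibzdy6q7qZmqqYdTEBJFd3d3iJh3Z3d3iJvd26qrqpmruphjEBJFZ3d3eIh3Z3h3eIrN3KqqqZmry6lkESRWZmd2Z4h2Z4iHd3m93KmamZmrzLp0IkVmZVZlVnd3Z4iIdnis3LqZmYiau7qFNFeHVVZlVVZ3Z4iIZmiszLqZmYeJq7qWVXmYZVZlVFZnd3iHZmirzLqqmYeImqqXZ4qoZWZ2VFVnd3iHZmibu7qqqYiIiZqYeJu5dmd2ZVZnd3d3Zmeau6qpmZmIiImYiavKdmd2ZWZmZ3d2ZmeKqqmZmZmYiIiIiazKhmd2ZmZ2Zmd2ZVZ5qpmZmZmYiIiIiKzLh2d3dmZ2Zmd3ZVRXmZmZmZmYiIiIiKzbl3eHdmZmZneHZUM1eJmZmYiIiIiIiJvMp3eHd2Zmd3iIdTIjZ4mZiIiIiIiIiJvMqHd4d2Znd4iYdTISRoiIiIiIiIiIiJvMuYd4h3d3d4iYdkISRXeIiIiIiIiIiJvMupiIiIiHd3iIdkMSNWd4iIiIiIiIiJrMy6iIiZmHd3eId1MiNFd4iIiIiIiIiJrNy6mImqqYd3d3d1MiNGeIiIiIiIiIiJrN3KmImruod3d3d1MiRWeIiIiIiIiIiJrO3KmIiru5h3d3dkIjRneIiIiIiIiIiJrO3KiHiau6h3eIdjIjVneIiIiIiIiIiJve25iHeJqph3eIdTEkVneIiIiIiIiIiJve25iIiImYdniIhjIkVmeIiIiIiIiIiJve25iIiIiHZmeIhkMzRWeIiIiIiIiIiJve25iIiIiHZWeIh2QzRWZ4iIiIiIiIiJve25iIiIiIdmZ4iGUzRWZniIiHiIiIiJrN25iIiHiJh2Z4iHVDRWZmeIh3d4iId3is3KiIh3eJmHd4iHZEVmVVaIh2Z3iId2Z6zLqYh3eImId4iIZUVmVVZ5mHZneIdlVorMuoiHd4iId3iIdVVmZVV4mYd3eIdlRGm9y4iHd4mYdniIhlVmZVVniZh3eHdlRGisy4iIiImYdniZl1VWZlVVeJmIiHdlM2iby4iIiImYdniaqXVWZmVEVomZmIdkM1iKuoiIiJmYdnibuoZmZ2ZDNGiZmYdTI1eJmYiIiJmYd3iby6h3d3ZTI1eJqphTIkeImYiIiIiIh4iazLqYiHZUM0aJmphjETaIiIiIiIiIiIiJvMu6mYdlM0Z4mZhjETV4iIiIiIiIiIiIq7u7qphlREZ4mZhjETVniIiIiIiIiIiImqu7uph2VWeImIdTIjRmd4iIiIiIiIiIiaq7uphmZniZmYZTM0RWd4iIiIiIiIiIiaqrupdmd4mZmXZDNEVWZw=="/>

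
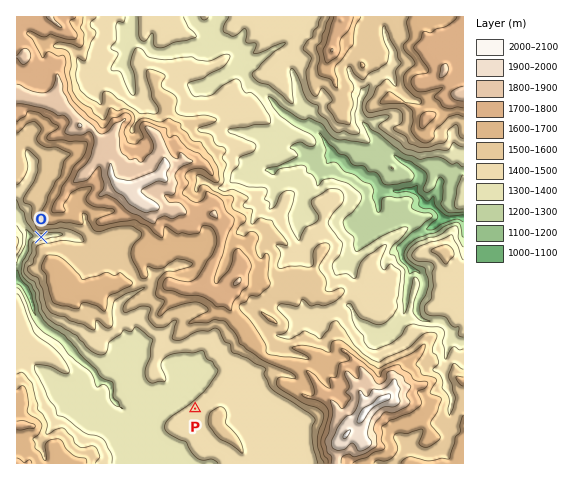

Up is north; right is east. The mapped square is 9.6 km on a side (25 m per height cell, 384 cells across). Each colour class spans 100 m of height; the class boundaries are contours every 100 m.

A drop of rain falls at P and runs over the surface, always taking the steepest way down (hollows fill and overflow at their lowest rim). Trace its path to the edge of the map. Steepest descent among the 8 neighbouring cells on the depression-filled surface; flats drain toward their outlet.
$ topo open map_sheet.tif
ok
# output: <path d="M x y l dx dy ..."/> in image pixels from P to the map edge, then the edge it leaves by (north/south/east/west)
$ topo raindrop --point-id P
<path d="M195 409l-9-10-4 0-2 3-7 1-1 1-5 0-1 1-12 0-6 4-7 0-1-2-15 0-3 2-11-11 0-10-1-3-5-3-4 0-4-4-2-6-8-8-11-8-1-3-16-17-4-1-10-7-5-5-6-10-6-22-10-11-1 0"/>
exit: west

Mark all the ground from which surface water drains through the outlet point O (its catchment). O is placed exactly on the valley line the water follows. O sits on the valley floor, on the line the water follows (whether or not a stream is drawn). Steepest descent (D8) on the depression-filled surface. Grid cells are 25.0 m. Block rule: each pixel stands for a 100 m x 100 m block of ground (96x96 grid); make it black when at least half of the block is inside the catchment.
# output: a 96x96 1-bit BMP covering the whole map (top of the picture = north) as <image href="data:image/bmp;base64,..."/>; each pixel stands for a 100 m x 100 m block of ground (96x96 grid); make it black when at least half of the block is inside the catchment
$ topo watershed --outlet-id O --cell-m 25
<image width="96" height="96" href="data:image/bmp;base64,Qk2+BAAAAAAAAD4AAAAoAAAAYAAAAGAAAAABAAEAAAAAAIAEAAATCwAAEwsAAAIAAAAAAAAA////AAAAAAAAAAAAAAAAAAAAAAAAAAAAAAAAAAAAAAAAAAAAAAAAAAAAAAAAAAAAAAAAAAAAAAAAAAAAAAAAAAAAAAAAAAAAAAAAAAAAAAAAAAAAAAAAAAAAAAAAAAAAAAAAAAAAAAAAAAAAAAAAAAAAAAAAAAAAAAAAAAAAAAAAAAAAAAAAAAAAAAAAAAAAAAAAAAAAAAAAAAAAAAAAAAAAAAAAAAAAAAAAAAAAAAAAAAAAAAAAAAAAAAAAAAAAAAAAAAAAAAAAAAAAAAAAAAAAAAAAAAAAAAAAAAAAAAAAAAAAAAAAAAAAAAAAAAAAAAAAAAAAAAAAAAAAAAAAAAAAAAAAAAAAAAAAAAAAAAAAAAAAAAAAAAAAAAAAAAAAAAAAAAAAAAAAAAAAAAAAAAAAAAAAAAAAAAAAAAAAAAAAAAAAAAAAAAAAAAAAAAAAAAAAAAAAAAAAAAAAAAAAAAAAAAAAAAAAAAAAAAAAAAAAAAAAAAAAAAAAAAAAAAAAAAAAAAAAAAAAAAAAAAAAAAAAAAAAAAAAAAAAAAAAAAAAAAAAAAAAAAAAAAAAAAAAAAAAAAAAAAAAA4AAAAAAAAAAAAAAf+AAAAAAAAAAAAAAf/4AAAAAAAAAAAAAf//AAAAAAAAAAAAAf//gAAAAAAAAAAAA///gAAAAAAAAAAAA///gAAAAAAAAAAAB///gAAAAAAAAAAAB///AAAAAAAAAAAAD///AAAAAAAAAAAAD///gAAAAAAAAAAAH///4AAAAAAAAAAAH///8AAAAAAAAAAAH///+AAAAAAAAAAAH///8AAAAAAAAAAAD///8AAAAAAAAAAAB///4AAAAAAAAAAAA///wAAAAAAAAAAAA///wAAAAAAAAAAAAf//wAAAAAAAAAAAAf/+AAAAAAAAAAAAAP/+AAAAAAAAAAAAAH/8AAAAAAAAAAAAAH/4AAAAAAAAAAAAAB/gAAAAAAAAAAAAAA/gAAAAAAAAAAAAAAfAAAAAAAAAAAAAAAPAAAAAAAAAAAAAAAPAAAAAAAAAAAAAAAHAAAAAAAAAAAAAAAHAAAAAAAAAAAAAAADAAAAAAAAAAAAAAAAAAAAAAAAAAAAAAAAAAAAAAAAAAAAAAAAAAAAAAAAAAAAAAAAAAAAAAAAAAAAAAAAAAAAAAAAAAAAAAAAAAAAAAAAAAAAAAAAAAAAAAAAAAAAAAAAAAAAAAAAAAAAAAAAAAAAAAAAAAAAAAAAAAAAAAAAAAAAAAAAAAAAAAAAAAAAAAAAAAAAAAAAAAAAAAAAAAAAAAAAAAAAAAAAAAAAAAAAAAAAAAAAAAAAAAAAAAAAAAAAAAAAAAAAAAAAAAAAAAAAAAAAAAAAAAAAAAAAAAAAAAAAAAAAAAAAAAAAAAAAAAAAAAAAAAAAAAAAAAAAAAAAAAAAAAAAAAAAAAAAAAAAAAAAAAAAAAAAAAAAAAAAAAAAAAAAAAAAAAAAAAAAAAAAAAAAAAAAAAAAAAAAAAAAAAAAAAAAAAAAAAAAAAAAAAAAAAAAAAAAAAAAA="/>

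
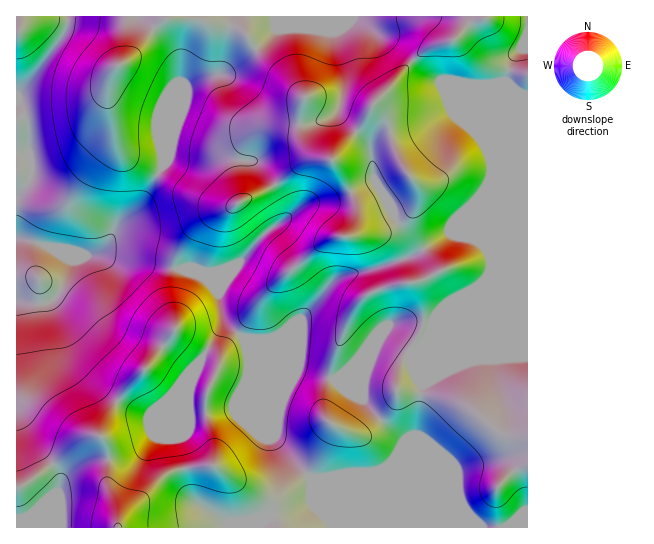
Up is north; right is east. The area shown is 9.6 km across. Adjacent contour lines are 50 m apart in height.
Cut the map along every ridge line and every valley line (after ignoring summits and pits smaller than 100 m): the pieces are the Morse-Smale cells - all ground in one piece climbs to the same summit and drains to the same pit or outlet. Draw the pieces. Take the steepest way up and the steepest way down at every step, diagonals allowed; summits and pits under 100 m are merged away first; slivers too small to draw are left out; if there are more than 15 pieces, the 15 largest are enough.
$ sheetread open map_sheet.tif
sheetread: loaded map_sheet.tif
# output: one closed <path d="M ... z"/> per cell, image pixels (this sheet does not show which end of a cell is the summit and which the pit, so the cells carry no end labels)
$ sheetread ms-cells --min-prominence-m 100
<path d="M527 16l-458 0-2 13-4 8-47 61 9 16 3 11 3 37 0 16-8 12-7 5 0 43 17 3 17 7 17 1 19 7 19 0 18 5 19 2 32 6 13 0 19 10 13 15 4 24 22 24 3 9 0 24 27 64 36 39 13 28 7 22 196 0z"/><path d="M21 239l-5 0 1 289 314-1-7-21-13-28-36-39-27-64 0-24-3-9-22-24-4-24-13-15-19-10-13 0-32-6-19-2-18-5-19 0-19-7-17-1z"/><path d="M67 16l-51 1 1 80 46-60 5-14z"/><path d="M18 101l-2 1 1 93 6-5 8-12-3-53-3-11z"/>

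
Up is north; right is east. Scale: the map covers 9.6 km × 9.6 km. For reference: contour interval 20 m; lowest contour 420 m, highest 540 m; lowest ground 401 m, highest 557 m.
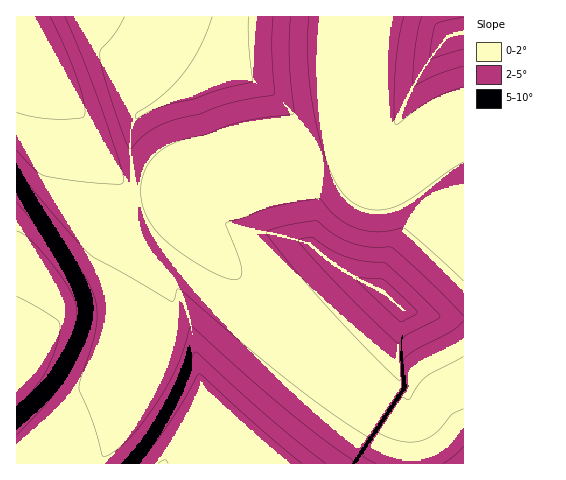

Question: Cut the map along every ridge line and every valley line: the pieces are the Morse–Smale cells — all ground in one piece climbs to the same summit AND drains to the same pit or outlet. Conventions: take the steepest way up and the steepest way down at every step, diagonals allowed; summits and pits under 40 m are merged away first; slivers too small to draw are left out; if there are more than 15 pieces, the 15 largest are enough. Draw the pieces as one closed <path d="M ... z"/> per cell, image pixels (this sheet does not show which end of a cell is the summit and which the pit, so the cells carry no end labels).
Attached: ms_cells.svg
<path d="M342 94l3 46-4 6-35 11-50 7-33 13-28 6-9 9-1 17 10 18 22 26 89 91 69 59 24 17 15 2 12-8 13-19 25-12 0-152-26-22-21-24-4-9-7-29-20 16-7-1-5-5z"/><path d="M190 220l5 14-2 11-7 13-16 20 2 26-1 22-10 39-26 51-13 18-21 22-3 7 312 1-1-40-14-7-20-14-69-59-79-79z"/><path d="M190 185l-21 7-35 3-7 37-11 28-9 17-9 7-34 16-47 61 0 103 80 0 38-48 23-45 9-23 5-36-2-34 19-23 6-14-2-12-7-14-2-11 2-12z"/><path d="M343 16l-108 0-4 32 0 28-41 18-33 11-21 12-6 19 4 58 41-3 24-9 24-5 33-13 50-7 35-11 4-6-5-55 0-36z"/><path d="M26 16l-10 1 1 345 47-62 34-16 9-7 15-31 12-47 0-4-11-8-24-40z"/><path d="M234 16l-207 0-1 2 83 147 14 22 10 7-3-58 6-19 21-12 33-11 41-18z"/><path d="M463 16l-119 1-4 32 2 45 2 7 14 21 16 35 5 5 7 1 52-40 26-11z"/><path d="M463 113l-25 10-31 24 6 29 4 9 11 14 34 32 2-1z"/><path d="M463 384l-24 11-18 23-13 5 2 3 1 38 53-1z"/>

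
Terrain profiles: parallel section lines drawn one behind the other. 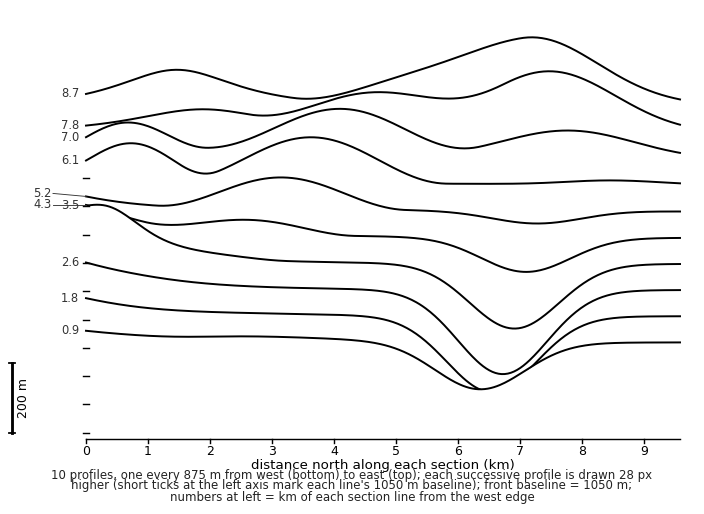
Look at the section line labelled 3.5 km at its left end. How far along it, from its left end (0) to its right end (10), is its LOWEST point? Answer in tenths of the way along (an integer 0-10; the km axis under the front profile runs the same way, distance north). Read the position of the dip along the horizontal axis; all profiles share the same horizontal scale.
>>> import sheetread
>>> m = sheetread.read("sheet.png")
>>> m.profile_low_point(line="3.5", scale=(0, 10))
7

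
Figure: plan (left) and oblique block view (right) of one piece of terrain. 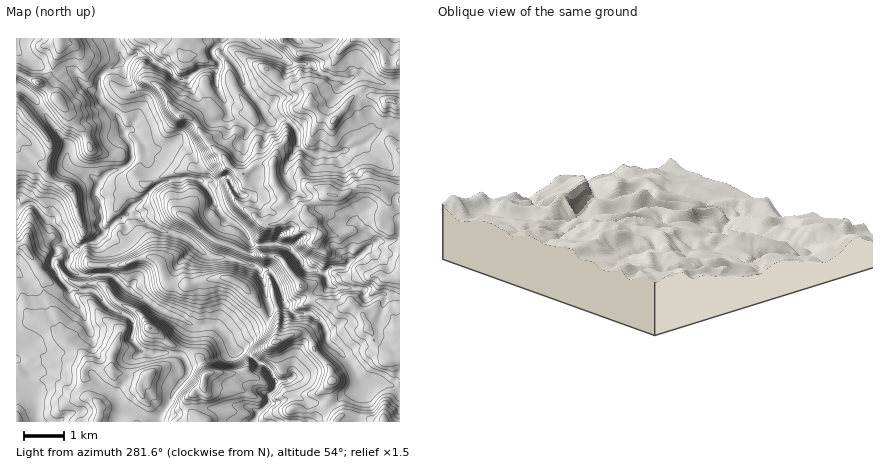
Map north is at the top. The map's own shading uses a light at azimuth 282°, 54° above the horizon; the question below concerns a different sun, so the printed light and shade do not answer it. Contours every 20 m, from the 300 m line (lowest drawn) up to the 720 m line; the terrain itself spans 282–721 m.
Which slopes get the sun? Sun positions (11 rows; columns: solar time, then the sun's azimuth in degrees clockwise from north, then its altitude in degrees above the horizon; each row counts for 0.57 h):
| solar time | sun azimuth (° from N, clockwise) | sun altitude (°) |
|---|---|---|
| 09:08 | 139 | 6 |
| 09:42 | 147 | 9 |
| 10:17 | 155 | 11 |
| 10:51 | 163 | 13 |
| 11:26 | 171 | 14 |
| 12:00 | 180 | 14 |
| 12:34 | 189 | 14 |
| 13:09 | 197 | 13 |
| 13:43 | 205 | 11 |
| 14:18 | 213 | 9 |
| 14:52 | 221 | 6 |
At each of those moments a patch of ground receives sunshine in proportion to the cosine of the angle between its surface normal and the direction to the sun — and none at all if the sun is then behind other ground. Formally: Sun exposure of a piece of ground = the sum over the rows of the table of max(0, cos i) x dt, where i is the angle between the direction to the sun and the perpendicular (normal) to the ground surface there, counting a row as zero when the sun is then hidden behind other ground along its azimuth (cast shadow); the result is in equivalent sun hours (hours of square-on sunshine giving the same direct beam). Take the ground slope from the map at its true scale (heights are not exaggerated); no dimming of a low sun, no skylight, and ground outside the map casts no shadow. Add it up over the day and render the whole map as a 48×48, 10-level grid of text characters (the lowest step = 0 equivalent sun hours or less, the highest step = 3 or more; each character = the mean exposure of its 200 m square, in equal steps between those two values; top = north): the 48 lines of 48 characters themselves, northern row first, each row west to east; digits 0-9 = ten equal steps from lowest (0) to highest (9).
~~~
332234422233455654333333331013567512454213664322
445655553233346653333333413200025840111136566432
235556654443342027754444253530000379875454445422
012345555455322100365677632354210011134554444655
400033345551123100027620123245653102003665545788
984222225443224751000123234234555322122122112355
159621222445422698211023234324556654333321121000
014542222235567657511123324422554332222322444211
312575333324665545621112323331243322433214455565
521366543332454445782123333443244676642135444677
662146543233344445599932322245322156445465444455
566215864444343444579950012222210114355654444323
346513774233324344564585232432110233355544443322
334554444322223344433467302222211342665554433442
333465446754334333332246731222101320233432233344
333344457877762333323235753001223411111122212334
655532235556422333234555779214443322100011100112
776530012352334223444346673644332233000001011000
776775212433444553000001343454454124321100333232
665778733444345742211221345144445322444324666544
456556643243346335422233347401222321146776545544
212555543334464445531134246961234422324555443344
222344553334521354687322325897222244324444444344
112124554334122114799951121279867865542333355434
123222455542322210014896101126999767534434545765
123344455211221000000169841012312796345665555343
532122230001100000001113699720000028983355553444
552221322000001343233100000378985102799755312233
444322146555579985331000000001698610268653111123
344313003434776554321000000000015740003422432322
334431532220145344432234576411122662122466687666
333333233463001456666666677752132456542000134777
323322242026200026888877776665233366310011223222
322222125302751001467777665666322025765323202322
333232223420026200024566655555510001256566533333
344333222443101300001345444544421000004553443333
444433222343233453101111123333211001223444343333
444443332232243567400000000122101376422344554334
333444432222332577752000000000258976421345434334
433333331023444222234320000002998655651124444333
344433322212221000021320000000285554564013455445
334443333443211002433110111121026455444212456876
433333334345543345432113555455314633322223344555
444443234445533344431014443335761001114774333334
334333332113455444331256455663231323346542222102
233333456422345645423678876678744201343310011011
233334654444444565324322333323412344344200000111
233455322244432234322332234455356787754234431221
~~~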